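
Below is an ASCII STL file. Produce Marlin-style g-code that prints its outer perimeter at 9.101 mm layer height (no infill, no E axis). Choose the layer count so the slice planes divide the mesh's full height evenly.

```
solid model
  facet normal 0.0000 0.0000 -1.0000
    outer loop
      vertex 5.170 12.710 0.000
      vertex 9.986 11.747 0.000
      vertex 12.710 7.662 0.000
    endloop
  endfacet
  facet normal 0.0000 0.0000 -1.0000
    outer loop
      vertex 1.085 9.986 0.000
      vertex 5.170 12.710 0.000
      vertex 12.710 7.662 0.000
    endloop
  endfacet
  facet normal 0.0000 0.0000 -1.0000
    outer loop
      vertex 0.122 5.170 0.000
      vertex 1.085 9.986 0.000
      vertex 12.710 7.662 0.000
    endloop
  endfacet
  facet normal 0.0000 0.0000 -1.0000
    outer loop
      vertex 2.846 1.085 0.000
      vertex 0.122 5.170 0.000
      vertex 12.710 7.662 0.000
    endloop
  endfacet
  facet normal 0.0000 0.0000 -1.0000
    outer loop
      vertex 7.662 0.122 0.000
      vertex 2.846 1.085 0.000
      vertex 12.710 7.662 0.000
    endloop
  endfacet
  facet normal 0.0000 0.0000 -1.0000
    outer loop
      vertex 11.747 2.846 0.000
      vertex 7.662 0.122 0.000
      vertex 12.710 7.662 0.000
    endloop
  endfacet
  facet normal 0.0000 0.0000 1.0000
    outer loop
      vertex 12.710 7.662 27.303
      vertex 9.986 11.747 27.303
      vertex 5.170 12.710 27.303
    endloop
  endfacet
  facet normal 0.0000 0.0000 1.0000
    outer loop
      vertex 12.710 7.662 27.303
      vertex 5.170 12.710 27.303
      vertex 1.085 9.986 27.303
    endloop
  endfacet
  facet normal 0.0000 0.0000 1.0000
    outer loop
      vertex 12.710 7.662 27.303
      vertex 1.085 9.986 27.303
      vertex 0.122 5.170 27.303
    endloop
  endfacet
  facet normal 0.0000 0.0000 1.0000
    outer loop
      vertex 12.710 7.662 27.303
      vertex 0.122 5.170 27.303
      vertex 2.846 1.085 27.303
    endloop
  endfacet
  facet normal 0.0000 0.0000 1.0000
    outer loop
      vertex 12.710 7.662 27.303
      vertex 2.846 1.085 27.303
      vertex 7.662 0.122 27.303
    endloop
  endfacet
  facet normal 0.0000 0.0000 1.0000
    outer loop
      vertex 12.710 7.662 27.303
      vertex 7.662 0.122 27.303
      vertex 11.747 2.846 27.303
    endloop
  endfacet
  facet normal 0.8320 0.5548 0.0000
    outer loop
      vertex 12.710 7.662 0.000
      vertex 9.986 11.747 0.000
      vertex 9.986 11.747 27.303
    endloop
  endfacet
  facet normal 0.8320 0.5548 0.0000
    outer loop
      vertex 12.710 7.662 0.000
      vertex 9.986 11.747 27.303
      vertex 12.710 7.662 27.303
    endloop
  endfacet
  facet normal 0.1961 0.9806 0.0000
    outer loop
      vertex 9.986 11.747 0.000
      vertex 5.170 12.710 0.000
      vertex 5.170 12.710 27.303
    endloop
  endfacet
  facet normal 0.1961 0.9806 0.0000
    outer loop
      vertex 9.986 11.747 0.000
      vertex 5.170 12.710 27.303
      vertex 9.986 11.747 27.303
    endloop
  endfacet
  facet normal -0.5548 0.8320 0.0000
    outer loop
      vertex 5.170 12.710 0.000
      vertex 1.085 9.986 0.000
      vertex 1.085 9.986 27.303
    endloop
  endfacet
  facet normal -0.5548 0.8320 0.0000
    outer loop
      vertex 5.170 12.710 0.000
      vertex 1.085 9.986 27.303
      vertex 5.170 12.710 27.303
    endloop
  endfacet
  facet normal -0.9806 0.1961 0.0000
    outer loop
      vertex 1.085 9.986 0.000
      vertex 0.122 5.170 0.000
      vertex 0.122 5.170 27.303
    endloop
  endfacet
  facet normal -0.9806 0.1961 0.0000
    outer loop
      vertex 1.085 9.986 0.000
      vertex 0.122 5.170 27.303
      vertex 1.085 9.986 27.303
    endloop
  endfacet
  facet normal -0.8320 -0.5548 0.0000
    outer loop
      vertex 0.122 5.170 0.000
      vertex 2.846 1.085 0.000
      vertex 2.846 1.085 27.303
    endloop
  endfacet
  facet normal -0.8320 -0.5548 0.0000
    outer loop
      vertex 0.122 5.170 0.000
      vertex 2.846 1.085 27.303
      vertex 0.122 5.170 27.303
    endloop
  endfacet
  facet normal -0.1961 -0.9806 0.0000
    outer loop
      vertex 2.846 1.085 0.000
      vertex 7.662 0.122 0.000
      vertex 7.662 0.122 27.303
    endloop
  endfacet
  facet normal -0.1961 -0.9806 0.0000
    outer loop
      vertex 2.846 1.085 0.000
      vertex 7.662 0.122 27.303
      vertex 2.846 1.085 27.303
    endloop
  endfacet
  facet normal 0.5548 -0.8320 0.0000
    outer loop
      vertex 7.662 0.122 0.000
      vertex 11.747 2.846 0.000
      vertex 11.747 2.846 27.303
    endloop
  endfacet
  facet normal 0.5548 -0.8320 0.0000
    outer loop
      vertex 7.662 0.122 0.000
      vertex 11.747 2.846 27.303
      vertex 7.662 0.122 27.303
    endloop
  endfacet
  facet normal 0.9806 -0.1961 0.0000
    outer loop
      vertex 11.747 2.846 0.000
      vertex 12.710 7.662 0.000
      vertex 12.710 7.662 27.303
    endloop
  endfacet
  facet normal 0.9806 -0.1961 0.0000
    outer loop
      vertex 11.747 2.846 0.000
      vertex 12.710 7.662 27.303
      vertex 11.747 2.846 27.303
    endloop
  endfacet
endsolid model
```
; perimeter-only toolpath
G21 ; units = mm
G90 ; absolute positioning
G28 ; home
; layer 1
G0 Z9.101
G0 X12.710 Y7.662
G1 X9.986 Y11.747
G1 X5.170 Y12.710
G1 X1.085 Y9.986
G1 X0.122 Y5.170
G1 X2.846 Y1.085
G1 X7.662 Y0.122
G1 X11.747 Y2.846
G1 X12.710 Y7.662
; layer 2
G0 Z18.202
G0 X12.710 Y7.662
G1 X9.986 Y11.747
G1 X5.170 Y12.710
G1 X1.085 Y9.986
G1 X0.122 Y5.170
G1 X2.846 Y1.085
G1 X7.662 Y0.122
G1 X11.747 Y2.846
G1 X12.710 Y7.662
; layer 3
G0 Z27.303
G0 X12.710 Y7.662
G1 X9.986 Y11.747
G1 X5.170 Y12.710
G1 X1.085 Y9.986
G1 X0.122 Y5.170
G1 X2.846 Y1.085
G1 X7.662 Y0.122
G1 X11.747 Y2.846
G1 X12.710 Y7.662
M2 ; end

The solid is a regular 8-sided prism (a cylinder approximated with 8 flat sides), circumscribed radius ≈ 6.42 mm, height ≈ 27.3 mm. Slicing at Δz = 9.101 mm — 3 equal slices spanning the solid's height, so layer i sits at z = i·h/3 — gives 3 non-empty perimeters. Each is a 8-segment closed polygon; G0 lifts to the layer z and rapids to the start vertex, then G1 traces the edges.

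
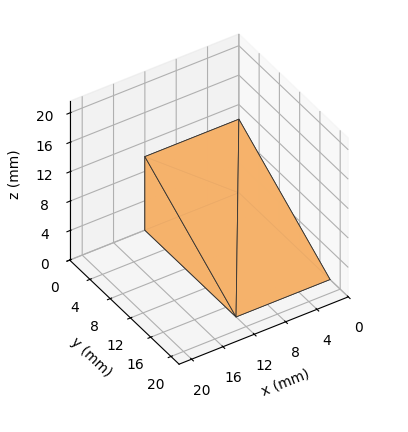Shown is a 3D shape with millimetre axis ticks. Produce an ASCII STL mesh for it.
Reading the render: the shape is a wedge (ramp): 12 × 18 mm base, rising to 10 mm along the y=0 edge and sloping linearly to z=0 at y=18 (dimensions read to the nearest mm from the axis ticks). For the STL, each face is triangulated and given an outward normal.

solid part
  facet normal 0.0000 0.0000 -1.0000
    outer loop
      vertex 12.0 18.0 0.0
      vertex 12.0 0.0 0.0
      vertex 0.0 0.0 0.0
    endloop
  endfacet
  facet normal 0.0000 0.0000 -1.0000
    outer loop
      vertex 0.0 18.0 0.0
      vertex 12.0 18.0 0.0
      vertex 0.0 0.0 0.0
    endloop
  endfacet
  facet normal 0.0000 -1.0000 0.0000
    outer loop
      vertex 0.0 0.0 0.0
      vertex 12.0 0.0 0.0
      vertex 12.0 0.0 10.0
    endloop
  endfacet
  facet normal 0.0000 -1.0000 0.0000
    outer loop
      vertex 0.0 0.0 0.0
      vertex 12.0 0.0 10.0
      vertex 0.0 0.0 10.0
    endloop
  endfacet
  facet normal 0.0000 0.4856 0.8742
    outer loop
      vertex 0.0 0.0 10.0
      vertex 12.0 0.0 10.0
      vertex 12.0 18.0 0.0
    endloop
  endfacet
  facet normal 0.0000 0.4856 0.8742
    outer loop
      vertex 0.0 0.0 10.0
      vertex 12.0 18.0 0.0
      vertex 0.0 18.0 0.0
    endloop
  endfacet
  facet normal -1.0000 0.0000 0.0000
    outer loop
      vertex 0.0 0.0 10.0
      vertex 0.0 18.0 0.0
      vertex 0.0 0.0 0.0
    endloop
  endfacet
  facet normal 1.0000 0.0000 0.0000
    outer loop
      vertex 12.0 0.0 0.0
      vertex 12.0 18.0 0.0
      vertex 12.0 0.0 10.0
    endloop
  endfacet
endsolid part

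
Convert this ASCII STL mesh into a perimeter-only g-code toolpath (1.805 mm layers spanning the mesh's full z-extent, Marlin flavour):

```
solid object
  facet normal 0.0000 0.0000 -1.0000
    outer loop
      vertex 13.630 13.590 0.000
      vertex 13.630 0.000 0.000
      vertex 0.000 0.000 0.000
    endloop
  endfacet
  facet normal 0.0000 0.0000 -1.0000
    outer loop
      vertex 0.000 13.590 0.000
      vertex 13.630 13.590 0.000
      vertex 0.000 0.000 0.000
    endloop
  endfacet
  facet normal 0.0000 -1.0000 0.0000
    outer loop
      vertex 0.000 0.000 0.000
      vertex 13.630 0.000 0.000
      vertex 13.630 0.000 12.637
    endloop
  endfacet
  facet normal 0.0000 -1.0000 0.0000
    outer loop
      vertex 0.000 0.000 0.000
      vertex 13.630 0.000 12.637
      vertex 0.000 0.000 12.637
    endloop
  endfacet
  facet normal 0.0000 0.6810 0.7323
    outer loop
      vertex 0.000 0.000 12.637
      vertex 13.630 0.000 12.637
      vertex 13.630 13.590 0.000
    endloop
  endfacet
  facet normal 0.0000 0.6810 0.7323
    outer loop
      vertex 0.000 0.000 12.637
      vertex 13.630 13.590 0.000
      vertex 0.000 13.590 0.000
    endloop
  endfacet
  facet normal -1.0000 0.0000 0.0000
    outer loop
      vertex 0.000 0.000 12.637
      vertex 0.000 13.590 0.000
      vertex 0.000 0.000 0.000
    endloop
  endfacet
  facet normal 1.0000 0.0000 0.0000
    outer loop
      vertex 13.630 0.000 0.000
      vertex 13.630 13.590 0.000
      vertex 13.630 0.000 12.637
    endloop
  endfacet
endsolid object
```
; perimeter-only toolpath
G21 ; units = mm
G90 ; absolute positioning
G28 ; home
; layer 1
G0 Z1.805
G0 X0.000 Y0.000
G1 X13.630 Y0.000
G1 X13.630 Y11.649
G1 X0.000 Y11.649
G1 X0.000 Y0.000
; layer 2
G0 Z3.611
G0 X0.000 Y0.000
G1 X13.630 Y0.000
G1 X13.630 Y9.707
G1 X0.000 Y9.707
G1 X0.000 Y0.000
; layer 3
G0 Z5.416
G0 X0.000 Y0.000
G1 X13.630 Y0.000
G1 X13.630 Y7.766
G1 X0.000 Y7.766
G1 X0.000 Y0.000
; layer 4
G0 Z7.221
G0 X0.000 Y0.000
G1 X13.630 Y0.000
G1 X13.630 Y5.824
G1 X0.000 Y5.824
G1 X0.000 Y0.000
; layer 5
G0 Z9.026
G0 X0.000 Y0.000
G1 X13.630 Y0.000
G1 X13.630 Y3.883
G1 X0.000 Y3.883
G1 X0.000 Y0.000
; layer 6
G0 Z10.832
G0 X0.000 Y0.000
G1 X13.630 Y0.000
G1 X13.630 Y1.941
G1 X0.000 Y1.941
G1 X0.000 Y0.000
M2 ; end

The solid is a wedge (ramp): 13.6 × 13.6 mm base, rising to 12.6 mm along the y=0 edge and sloping linearly to z=0 at y=13.6. Slicing at Δz = 1.805 mm — 7 equal slices spanning the solid's height, so layer i sits at z = i·h/7 — gives 6 non-empty perimeters. Each is a 4-segment closed polygon; G0 lifts to the layer z and rapids to the start vertex, then G1 traces the edges. The cross-section shrinks linearly with z (the slice at the apex is degenerate and omitted).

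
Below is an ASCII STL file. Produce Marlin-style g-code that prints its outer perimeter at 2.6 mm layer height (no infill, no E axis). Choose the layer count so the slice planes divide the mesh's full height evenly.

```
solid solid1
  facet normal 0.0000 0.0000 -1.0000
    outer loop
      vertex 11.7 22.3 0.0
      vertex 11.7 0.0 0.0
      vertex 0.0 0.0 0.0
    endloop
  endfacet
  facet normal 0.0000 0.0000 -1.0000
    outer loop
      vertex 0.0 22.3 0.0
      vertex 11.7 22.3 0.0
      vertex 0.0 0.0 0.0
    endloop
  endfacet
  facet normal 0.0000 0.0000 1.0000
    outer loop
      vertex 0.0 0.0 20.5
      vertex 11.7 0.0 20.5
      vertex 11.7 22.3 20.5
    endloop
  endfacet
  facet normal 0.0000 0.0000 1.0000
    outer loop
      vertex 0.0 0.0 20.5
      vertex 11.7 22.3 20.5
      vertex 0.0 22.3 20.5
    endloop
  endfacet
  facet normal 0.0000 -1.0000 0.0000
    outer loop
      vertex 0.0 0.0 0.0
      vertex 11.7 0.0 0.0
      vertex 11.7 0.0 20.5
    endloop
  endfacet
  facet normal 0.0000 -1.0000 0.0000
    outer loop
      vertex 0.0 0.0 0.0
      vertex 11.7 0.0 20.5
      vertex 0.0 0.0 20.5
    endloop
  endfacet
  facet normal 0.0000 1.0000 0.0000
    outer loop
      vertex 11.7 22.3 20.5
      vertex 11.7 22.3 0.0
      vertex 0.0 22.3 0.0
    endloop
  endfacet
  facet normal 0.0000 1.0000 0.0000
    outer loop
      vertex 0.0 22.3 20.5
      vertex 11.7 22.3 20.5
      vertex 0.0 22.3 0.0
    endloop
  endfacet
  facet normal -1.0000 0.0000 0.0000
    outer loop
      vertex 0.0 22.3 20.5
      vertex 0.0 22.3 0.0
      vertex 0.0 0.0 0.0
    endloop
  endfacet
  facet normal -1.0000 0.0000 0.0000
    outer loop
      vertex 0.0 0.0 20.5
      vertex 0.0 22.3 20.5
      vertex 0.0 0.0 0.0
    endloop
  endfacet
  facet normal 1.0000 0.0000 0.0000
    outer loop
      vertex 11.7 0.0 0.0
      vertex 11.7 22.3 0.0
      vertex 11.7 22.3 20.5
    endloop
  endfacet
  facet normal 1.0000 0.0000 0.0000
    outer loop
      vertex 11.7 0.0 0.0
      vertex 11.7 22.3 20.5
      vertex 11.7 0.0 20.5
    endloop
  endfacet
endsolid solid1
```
; perimeter-only toolpath
G21 ; units = mm
G90 ; absolute positioning
G28 ; home
; layer 1
G0 Z2.6
G0 X0.0 Y0.0
G1 X11.7 Y0.0
G1 X11.7 Y22.3
G1 X0.0 Y22.3
G1 X0.0 Y0.0
; layer 2
G0 Z5.1
G0 X0.0 Y0.0
G1 X11.7 Y0.0
G1 X11.7 Y22.3
G1 X0.0 Y22.3
G1 X0.0 Y0.0
; layer 3
G0 Z7.7
G0 X0.0 Y0.0
G1 X11.7 Y0.0
G1 X11.7 Y22.3
G1 X0.0 Y22.3
G1 X0.0 Y0.0
; layer 4
G0 Z10.2
G0 X0.0 Y0.0
G1 X11.7 Y0.0
G1 X11.7 Y22.3
G1 X0.0 Y22.3
G1 X0.0 Y0.0
; layer 5
G0 Z12.8
G0 X0.0 Y0.0
G1 X11.7 Y0.0
G1 X11.7 Y22.3
G1 X0.0 Y22.3
G1 X0.0 Y0.0
; layer 6
G0 Z15.4
G0 X0.0 Y0.0
G1 X11.7 Y0.0
G1 X11.7 Y22.3
G1 X0.0 Y22.3
G1 X0.0 Y0.0
; layer 7
G0 Z17.9
G0 X0.0 Y0.0
G1 X11.7 Y0.0
G1 X11.7 Y22.3
G1 X0.0 Y22.3
G1 X0.0 Y0.0
; layer 8
G0 Z20.5
G0 X0.0 Y0.0
G1 X11.7 Y0.0
G1 X11.7 Y22.3
G1 X0.0 Y22.3
G1 X0.0 Y0.0
M2 ; end

The solid is a rectangular box, roughly 11.7 × 22.3 mm footprint and 20.5 mm tall. Slicing at Δz = 2.6 mm — 8 equal slices spanning the solid's height, so layer i sits at z = i·h/8 — gives 8 non-empty perimeters. Each is a 4-segment closed polygon; G0 lifts to the layer z and rapids to the start vertex, then G1 traces the edges.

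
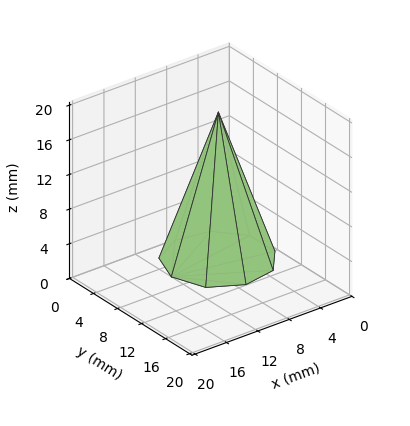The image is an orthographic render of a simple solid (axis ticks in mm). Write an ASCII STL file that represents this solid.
Reading the render: the shape is a regular 9-sided pyramid, base circumscribed radius ≈ 6 mm, apex at z ≈ 17 mm (dimensions read to the nearest mm from the axis ticks). For the STL, each face is triangulated and given an outward normal.

solid part
  facet normal 0.0000 0.0000 -1.0000
    outer loop
      vertex 7.0 11.9 0.0
      vertex 10.6 9.9 0.0
      vertex 12.0 6.0 0.0
    endloop
  endfacet
  facet normal 0.0000 0.0000 -1.0000
    outer loop
      vertex 3.0 11.2 0.0
      vertex 7.0 11.9 0.0
      vertex 12.0 6.0 0.0
    endloop
  endfacet
  facet normal 0.0000 0.0000 -1.0000
    outer loop
      vertex 0.4 8.1 0.0
      vertex 3.0 11.2 0.0
      vertex 12.0 6.0 0.0
    endloop
  endfacet
  facet normal 0.0000 0.0000 -1.0000
    outer loop
      vertex 0.4 3.9 0.0
      vertex 0.4 8.1 0.0
      vertex 12.0 6.0 0.0
    endloop
  endfacet
  facet normal 0.0000 0.0000 -1.0000
    outer loop
      vertex 3.0 0.8 0.0
      vertex 0.4 3.9 0.0
      vertex 12.0 6.0 0.0
    endloop
  endfacet
  facet normal 0.0000 0.0000 -1.0000
    outer loop
      vertex 7.0 0.1 0.0
      vertex 3.0 0.8 0.0
      vertex 12.0 6.0 0.0
    endloop
  endfacet
  facet normal 0.0000 0.0000 -1.0000
    outer loop
      vertex 10.6 2.1 0.0
      vertex 7.0 0.1 0.0
      vertex 12.0 6.0 0.0
    endloop
  endfacet
  facet normal 0.8932 0.3206 0.3152
    outer loop
      vertex 12.0 6.0 0.0
      vertex 10.6 9.9 0.0
      vertex 6.0 6.0 17.0
    endloop
  endfacet
  facet normal 0.4609 0.8296 0.3150
    outer loop
      vertex 10.6 9.9 0.0
      vertex 7.0 11.9 0.0
      vertex 6.0 6.0 17.0
    endloop
  endfacet
  facet normal -0.1636 0.9349 0.3149
    outer loop
      vertex 7.0 11.9 0.0
      vertex 3.0 11.2 0.0
      vertex 6.0 6.0 17.0
    endloop
  endfacet
  facet normal -0.7272 0.6099 0.3149
    outer loop
      vertex 3.0 11.2 0.0
      vertex 0.4 8.1 0.0
      vertex 6.0 6.0 17.0
    endloop
  endfacet
  facet normal -0.9498 0.0000 0.3129
    outer loop
      vertex 0.4 8.1 0.0
      vertex 0.4 3.9 0.0
      vertex 6.0 6.0 17.0
    endloop
  endfacet
  facet normal -0.7272 -0.6099 0.3149
    outer loop
      vertex 0.4 3.9 0.0
      vertex 3.0 0.8 0.0
      vertex 6.0 6.0 17.0
    endloop
  endfacet
  facet normal -0.1636 -0.9349 0.3149
    outer loop
      vertex 3.0 0.8 0.0
      vertex 7.0 0.1 0.0
      vertex 6.0 6.0 17.0
    endloop
  endfacet
  facet normal 0.4609 -0.8296 0.3150
    outer loop
      vertex 7.0 0.1 0.0
      vertex 10.6 2.1 0.0
      vertex 6.0 6.0 17.0
    endloop
  endfacet
  facet normal 0.8932 -0.3206 0.3152
    outer loop
      vertex 10.6 2.1 0.0
      vertex 12.0 6.0 0.0
      vertex 6.0 6.0 17.0
    endloop
  endfacet
endsolid part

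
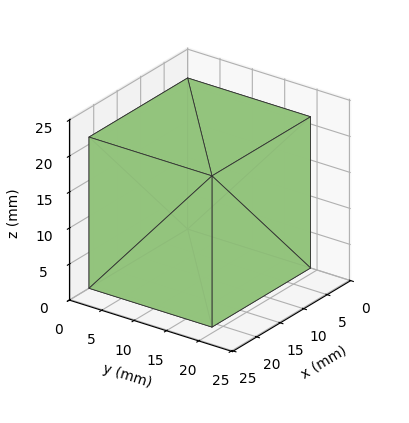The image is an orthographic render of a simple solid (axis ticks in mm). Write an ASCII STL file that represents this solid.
Reading the render: the shape is a rectangular box, roughly 21 × 19 mm footprint and 21 mm tall (dimensions read to the nearest mm from the axis ticks). For the STL, each face is triangulated and given an outward normal.

solid part
  facet normal 0.0000 0.0000 -1.0000
    outer loop
      vertex 21.00 19.00 0.00
      vertex 21.00 0.00 0.00
      vertex 0.00 0.00 0.00
    endloop
  endfacet
  facet normal 0.0000 0.0000 -1.0000
    outer loop
      vertex 0.00 19.00 0.00
      vertex 21.00 19.00 0.00
      vertex 0.00 0.00 0.00
    endloop
  endfacet
  facet normal 0.0000 0.0000 1.0000
    outer loop
      vertex 0.00 0.00 21.00
      vertex 21.00 0.00 21.00
      vertex 21.00 19.00 21.00
    endloop
  endfacet
  facet normal 0.0000 0.0000 1.0000
    outer loop
      vertex 0.00 0.00 21.00
      vertex 21.00 19.00 21.00
      vertex 0.00 19.00 21.00
    endloop
  endfacet
  facet normal 0.0000 -1.0000 0.0000
    outer loop
      vertex 0.00 0.00 0.00
      vertex 21.00 0.00 0.00
      vertex 21.00 0.00 21.00
    endloop
  endfacet
  facet normal 0.0000 -1.0000 0.0000
    outer loop
      vertex 0.00 0.00 0.00
      vertex 21.00 0.00 21.00
      vertex 0.00 0.00 21.00
    endloop
  endfacet
  facet normal 0.0000 1.0000 0.0000
    outer loop
      vertex 21.00 19.00 21.00
      vertex 21.00 19.00 0.00
      vertex 0.00 19.00 0.00
    endloop
  endfacet
  facet normal 0.0000 1.0000 0.0000
    outer loop
      vertex 0.00 19.00 21.00
      vertex 21.00 19.00 21.00
      vertex 0.00 19.00 0.00
    endloop
  endfacet
  facet normal -1.0000 0.0000 0.0000
    outer loop
      vertex 0.00 19.00 21.00
      vertex 0.00 19.00 0.00
      vertex 0.00 0.00 0.00
    endloop
  endfacet
  facet normal -1.0000 0.0000 0.0000
    outer loop
      vertex 0.00 0.00 21.00
      vertex 0.00 19.00 21.00
      vertex 0.00 0.00 0.00
    endloop
  endfacet
  facet normal 1.0000 0.0000 0.0000
    outer loop
      vertex 21.00 0.00 0.00
      vertex 21.00 19.00 0.00
      vertex 21.00 19.00 21.00
    endloop
  endfacet
  facet normal 1.0000 0.0000 0.0000
    outer loop
      vertex 21.00 0.00 0.00
      vertex 21.00 19.00 21.00
      vertex 21.00 0.00 21.00
    endloop
  endfacet
endsolid part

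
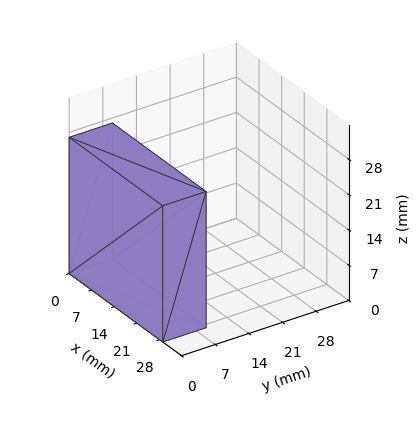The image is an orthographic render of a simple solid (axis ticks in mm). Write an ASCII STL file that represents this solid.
Reading the render: the shape is a rectangular box, roughly 29 × 9 mm footprint and 27 mm tall (dimensions read to the nearest mm from the axis ticks). For the STL, each face is triangulated and given an outward normal.

solid part
  facet normal 0.0000 0.0000 -1.0000
    outer loop
      vertex 29.00 9.00 0.00
      vertex 29.00 0.00 0.00
      vertex 0.00 0.00 0.00
    endloop
  endfacet
  facet normal 0.0000 0.0000 -1.0000
    outer loop
      vertex 0.00 9.00 0.00
      vertex 29.00 9.00 0.00
      vertex 0.00 0.00 0.00
    endloop
  endfacet
  facet normal 0.0000 0.0000 1.0000
    outer loop
      vertex 0.00 0.00 27.00
      vertex 29.00 0.00 27.00
      vertex 29.00 9.00 27.00
    endloop
  endfacet
  facet normal 0.0000 0.0000 1.0000
    outer loop
      vertex 0.00 0.00 27.00
      vertex 29.00 9.00 27.00
      vertex 0.00 9.00 27.00
    endloop
  endfacet
  facet normal 0.0000 -1.0000 0.0000
    outer loop
      vertex 0.00 0.00 0.00
      vertex 29.00 0.00 0.00
      vertex 29.00 0.00 27.00
    endloop
  endfacet
  facet normal 0.0000 -1.0000 0.0000
    outer loop
      vertex 0.00 0.00 0.00
      vertex 29.00 0.00 27.00
      vertex 0.00 0.00 27.00
    endloop
  endfacet
  facet normal 0.0000 1.0000 0.0000
    outer loop
      vertex 29.00 9.00 27.00
      vertex 29.00 9.00 0.00
      vertex 0.00 9.00 0.00
    endloop
  endfacet
  facet normal 0.0000 1.0000 0.0000
    outer loop
      vertex 0.00 9.00 27.00
      vertex 29.00 9.00 27.00
      vertex 0.00 9.00 0.00
    endloop
  endfacet
  facet normal -1.0000 0.0000 0.0000
    outer loop
      vertex 0.00 9.00 27.00
      vertex 0.00 9.00 0.00
      vertex 0.00 0.00 0.00
    endloop
  endfacet
  facet normal -1.0000 0.0000 0.0000
    outer loop
      vertex 0.00 0.00 27.00
      vertex 0.00 9.00 27.00
      vertex 0.00 0.00 0.00
    endloop
  endfacet
  facet normal 1.0000 0.0000 0.0000
    outer loop
      vertex 29.00 0.00 0.00
      vertex 29.00 9.00 0.00
      vertex 29.00 9.00 27.00
    endloop
  endfacet
  facet normal 1.0000 0.0000 0.0000
    outer loop
      vertex 29.00 0.00 0.00
      vertex 29.00 9.00 27.00
      vertex 29.00 0.00 27.00
    endloop
  endfacet
endsolid part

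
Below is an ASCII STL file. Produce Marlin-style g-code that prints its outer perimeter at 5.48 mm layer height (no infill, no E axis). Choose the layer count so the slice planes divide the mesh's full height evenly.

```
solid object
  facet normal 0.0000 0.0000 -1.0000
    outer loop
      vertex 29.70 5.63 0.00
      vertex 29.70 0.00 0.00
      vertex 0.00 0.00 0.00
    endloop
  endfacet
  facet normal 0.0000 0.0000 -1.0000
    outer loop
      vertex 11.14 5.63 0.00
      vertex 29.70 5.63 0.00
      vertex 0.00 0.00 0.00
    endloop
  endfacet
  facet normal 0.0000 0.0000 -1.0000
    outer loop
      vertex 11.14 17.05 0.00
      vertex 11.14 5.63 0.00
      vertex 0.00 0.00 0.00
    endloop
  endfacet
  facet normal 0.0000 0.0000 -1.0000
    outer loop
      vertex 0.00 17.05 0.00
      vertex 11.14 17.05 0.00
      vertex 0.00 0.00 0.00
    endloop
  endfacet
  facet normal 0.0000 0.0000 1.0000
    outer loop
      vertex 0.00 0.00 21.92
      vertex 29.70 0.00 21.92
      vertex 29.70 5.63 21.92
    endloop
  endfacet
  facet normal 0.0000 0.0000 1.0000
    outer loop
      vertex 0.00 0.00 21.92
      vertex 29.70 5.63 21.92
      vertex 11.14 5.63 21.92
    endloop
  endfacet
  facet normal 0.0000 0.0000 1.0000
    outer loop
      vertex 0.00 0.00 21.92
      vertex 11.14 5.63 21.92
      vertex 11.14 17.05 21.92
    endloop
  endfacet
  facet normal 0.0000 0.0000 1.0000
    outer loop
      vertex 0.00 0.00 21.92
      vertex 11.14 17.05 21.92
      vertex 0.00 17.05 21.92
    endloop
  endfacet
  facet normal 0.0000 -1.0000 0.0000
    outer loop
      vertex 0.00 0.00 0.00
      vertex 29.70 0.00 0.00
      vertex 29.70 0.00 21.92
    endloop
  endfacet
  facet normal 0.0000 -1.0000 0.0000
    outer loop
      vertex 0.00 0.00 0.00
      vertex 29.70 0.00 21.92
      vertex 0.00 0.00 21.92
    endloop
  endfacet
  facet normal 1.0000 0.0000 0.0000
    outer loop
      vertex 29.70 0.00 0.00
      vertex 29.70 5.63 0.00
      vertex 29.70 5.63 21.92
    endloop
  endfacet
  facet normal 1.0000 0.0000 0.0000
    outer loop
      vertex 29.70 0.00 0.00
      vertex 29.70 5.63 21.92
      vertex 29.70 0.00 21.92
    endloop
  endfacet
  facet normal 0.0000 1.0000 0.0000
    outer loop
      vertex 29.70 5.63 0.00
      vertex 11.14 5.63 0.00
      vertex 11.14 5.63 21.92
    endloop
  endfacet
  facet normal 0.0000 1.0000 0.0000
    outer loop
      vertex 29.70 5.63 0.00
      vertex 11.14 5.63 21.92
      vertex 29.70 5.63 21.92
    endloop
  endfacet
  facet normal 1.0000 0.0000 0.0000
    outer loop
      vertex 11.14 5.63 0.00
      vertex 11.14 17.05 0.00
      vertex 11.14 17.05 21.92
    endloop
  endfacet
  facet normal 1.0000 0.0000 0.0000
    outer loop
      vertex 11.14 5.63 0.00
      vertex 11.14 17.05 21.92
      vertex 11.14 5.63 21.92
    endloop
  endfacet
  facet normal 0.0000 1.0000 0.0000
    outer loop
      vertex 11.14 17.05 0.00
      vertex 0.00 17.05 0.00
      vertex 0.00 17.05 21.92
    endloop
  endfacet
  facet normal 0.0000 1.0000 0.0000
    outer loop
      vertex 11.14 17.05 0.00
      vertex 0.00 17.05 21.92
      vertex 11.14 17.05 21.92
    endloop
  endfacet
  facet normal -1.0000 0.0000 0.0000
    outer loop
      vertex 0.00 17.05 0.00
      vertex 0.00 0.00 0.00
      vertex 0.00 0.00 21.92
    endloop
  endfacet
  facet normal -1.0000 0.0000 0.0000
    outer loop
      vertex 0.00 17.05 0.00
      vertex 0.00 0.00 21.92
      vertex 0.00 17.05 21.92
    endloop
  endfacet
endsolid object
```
; perimeter-only toolpath
G21 ; units = mm
G90 ; absolute positioning
G28 ; home
; layer 1
G0 Z5.48
G0 X0.00 Y0.00
G1 X29.70 Y0.00
G1 X29.70 Y5.63
G1 X11.14 Y5.63
G1 X11.14 Y17.05
G1 X0.00 Y17.05
G1 X0.00 Y0.00
; layer 2
G0 Z10.96
G0 X0.00 Y0.00
G1 X29.70 Y0.00
G1 X29.70 Y5.63
G1 X11.14 Y5.63
G1 X11.14 Y17.05
G1 X0.00 Y17.05
G1 X0.00 Y0.00
; layer 3
G0 Z16.44
G0 X0.00 Y0.00
G1 X29.70 Y0.00
G1 X29.70 Y5.63
G1 X11.14 Y5.63
G1 X11.14 Y17.05
G1 X0.00 Y17.05
G1 X0.00 Y0.00
; layer 4
G0 Z21.92
G0 X0.00 Y0.00
G1 X29.70 Y0.00
G1 X29.70 Y5.63
G1 X11.14 Y5.63
G1 X11.14 Y17.05
G1 X0.00 Y17.05
G1 X0.00 Y0.00
M2 ; end

The solid is an L-shaped prism: outer 29.7 × 17.1 mm, arm thicknesses ≈ 5.63 mm (horizontal) and 11.1 mm (vertical), extruded 21.9 mm in z. Slicing at Δz = 5.48 mm — 4 equal slices spanning the solid's height, so layer i sits at z = i·h/4 — gives 4 non-empty perimeters. Each is a 6-segment closed polygon; G0 lifts to the layer z and rapids to the start vertex, then G1 traces the edges.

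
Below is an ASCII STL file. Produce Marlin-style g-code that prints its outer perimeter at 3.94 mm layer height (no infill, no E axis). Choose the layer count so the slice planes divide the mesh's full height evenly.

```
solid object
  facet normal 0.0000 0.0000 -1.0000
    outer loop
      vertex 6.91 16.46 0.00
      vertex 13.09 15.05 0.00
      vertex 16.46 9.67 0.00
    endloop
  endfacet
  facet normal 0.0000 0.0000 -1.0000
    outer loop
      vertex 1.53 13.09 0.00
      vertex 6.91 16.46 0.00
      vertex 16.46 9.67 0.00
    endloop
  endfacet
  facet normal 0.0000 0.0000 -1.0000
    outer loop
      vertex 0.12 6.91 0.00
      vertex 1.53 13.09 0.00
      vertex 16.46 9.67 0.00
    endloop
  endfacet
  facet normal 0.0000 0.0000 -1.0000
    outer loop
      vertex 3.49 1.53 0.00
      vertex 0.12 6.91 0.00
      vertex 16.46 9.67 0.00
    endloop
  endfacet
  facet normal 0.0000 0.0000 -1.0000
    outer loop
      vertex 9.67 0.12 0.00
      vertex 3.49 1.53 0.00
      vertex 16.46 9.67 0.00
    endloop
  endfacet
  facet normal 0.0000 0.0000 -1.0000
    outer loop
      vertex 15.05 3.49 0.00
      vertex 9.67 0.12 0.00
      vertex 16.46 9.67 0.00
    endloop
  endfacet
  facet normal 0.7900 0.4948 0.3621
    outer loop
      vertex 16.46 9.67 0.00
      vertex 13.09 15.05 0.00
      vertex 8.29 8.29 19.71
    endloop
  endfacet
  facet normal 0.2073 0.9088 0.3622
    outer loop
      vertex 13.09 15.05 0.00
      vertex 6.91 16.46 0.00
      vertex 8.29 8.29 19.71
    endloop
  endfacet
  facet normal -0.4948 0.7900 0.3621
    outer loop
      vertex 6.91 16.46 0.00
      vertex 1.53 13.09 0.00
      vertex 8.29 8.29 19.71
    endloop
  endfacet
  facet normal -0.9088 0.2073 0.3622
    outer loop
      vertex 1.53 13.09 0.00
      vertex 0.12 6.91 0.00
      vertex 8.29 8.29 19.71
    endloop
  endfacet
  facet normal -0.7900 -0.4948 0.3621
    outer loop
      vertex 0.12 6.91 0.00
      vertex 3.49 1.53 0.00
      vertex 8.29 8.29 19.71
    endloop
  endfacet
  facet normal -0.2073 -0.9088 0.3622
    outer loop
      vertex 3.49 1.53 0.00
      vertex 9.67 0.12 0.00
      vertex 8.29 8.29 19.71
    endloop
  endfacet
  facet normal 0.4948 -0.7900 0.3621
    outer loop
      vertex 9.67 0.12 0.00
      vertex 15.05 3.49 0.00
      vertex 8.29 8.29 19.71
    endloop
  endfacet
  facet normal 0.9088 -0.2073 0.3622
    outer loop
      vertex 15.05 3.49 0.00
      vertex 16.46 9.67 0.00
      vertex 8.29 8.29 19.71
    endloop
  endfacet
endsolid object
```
; perimeter-only toolpath
G21 ; units = mm
G90 ; absolute positioning
G28 ; home
; layer 1
G0 Z3.94
G0 X14.83 Y9.39
G1 X12.13 Y13.70
G1 X7.19 Y14.83
G1 X2.88 Y12.13
G1 X1.75 Y7.19
G1 X4.45 Y2.88
G1 X9.39 Y1.75
G1 X13.70 Y4.45
G1 X14.83 Y9.39
; layer 2
G0 Z7.88
G0 X13.19 Y9.12
G1 X11.17 Y12.35
G1 X7.46 Y13.19
G1 X4.23 Y11.17
G1 X3.39 Y7.46
G1 X5.41 Y4.23
G1 X9.12 Y3.39
G1 X12.35 Y5.41
G1 X13.19 Y9.12
; layer 3
G0 Z11.83
G0 X11.56 Y8.84
G1 X10.21 Y10.99
G1 X7.74 Y11.56
G1 X5.59 Y10.21
G1 X5.02 Y7.74
G1 X6.37 Y5.59
G1 X8.84 Y5.02
G1 X10.99 Y6.37
G1 X11.56 Y8.84
; layer 4
G0 Z15.77
G0 X9.92 Y8.57
G1 X9.25 Y9.64
G1 X8.01 Y9.92
G1 X6.94 Y9.25
G1 X6.66 Y8.01
G1 X7.33 Y6.94
G1 X8.57 Y6.66
G1 X9.64 Y7.33
G1 X9.92 Y8.57
M2 ; end

The solid is a regular 8-sided pyramid, base circumscribed radius ≈ 8.29 mm, apex at z ≈ 19.7 mm. Slicing at Δz = 3.94 mm — 5 equal slices spanning the solid's height, so layer i sits at z = i·h/5 — gives 4 non-empty perimeters. Each is a 8-segment closed polygon; G0 lifts to the layer z and rapids to the start vertex, then G1 traces the edges. The cross-section shrinks linearly with z (the slice at the apex is degenerate and omitted).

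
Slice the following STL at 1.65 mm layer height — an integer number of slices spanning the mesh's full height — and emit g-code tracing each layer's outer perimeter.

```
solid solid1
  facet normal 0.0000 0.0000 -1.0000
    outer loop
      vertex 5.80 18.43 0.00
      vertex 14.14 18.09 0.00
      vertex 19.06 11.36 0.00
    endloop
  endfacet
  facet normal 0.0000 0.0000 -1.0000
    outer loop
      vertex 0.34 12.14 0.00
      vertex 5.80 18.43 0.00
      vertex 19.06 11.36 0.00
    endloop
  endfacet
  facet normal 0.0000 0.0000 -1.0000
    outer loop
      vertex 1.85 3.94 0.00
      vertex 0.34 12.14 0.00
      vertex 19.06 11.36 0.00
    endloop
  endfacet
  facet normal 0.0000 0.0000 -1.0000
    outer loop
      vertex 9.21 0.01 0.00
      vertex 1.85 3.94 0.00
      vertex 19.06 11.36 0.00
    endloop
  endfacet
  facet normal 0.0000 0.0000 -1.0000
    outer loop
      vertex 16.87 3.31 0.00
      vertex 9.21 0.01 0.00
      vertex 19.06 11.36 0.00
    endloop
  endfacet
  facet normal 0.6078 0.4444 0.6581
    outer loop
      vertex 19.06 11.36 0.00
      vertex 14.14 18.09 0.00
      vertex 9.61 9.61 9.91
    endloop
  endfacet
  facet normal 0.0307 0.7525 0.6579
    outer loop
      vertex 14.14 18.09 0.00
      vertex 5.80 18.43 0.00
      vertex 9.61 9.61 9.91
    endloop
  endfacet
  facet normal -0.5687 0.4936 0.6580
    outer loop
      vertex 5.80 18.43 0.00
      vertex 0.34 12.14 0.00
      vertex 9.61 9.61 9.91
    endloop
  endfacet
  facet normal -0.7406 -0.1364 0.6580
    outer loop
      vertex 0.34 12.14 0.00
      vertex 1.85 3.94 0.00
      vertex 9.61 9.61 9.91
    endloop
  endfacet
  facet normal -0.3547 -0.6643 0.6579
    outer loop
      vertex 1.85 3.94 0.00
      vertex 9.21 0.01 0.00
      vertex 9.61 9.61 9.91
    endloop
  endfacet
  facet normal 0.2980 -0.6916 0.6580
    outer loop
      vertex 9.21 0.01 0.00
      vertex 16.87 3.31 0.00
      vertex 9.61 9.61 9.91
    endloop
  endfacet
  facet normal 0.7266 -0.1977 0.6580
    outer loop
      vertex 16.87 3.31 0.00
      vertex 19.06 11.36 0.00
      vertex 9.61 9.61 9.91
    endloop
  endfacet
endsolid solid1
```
; perimeter-only toolpath
G21 ; units = mm
G90 ; absolute positioning
G28 ; home
; layer 1
G0 Z1.65
G0 X17.48 Y11.07
G1 X13.39 Y16.68
G1 X6.43 Y16.96
G1 X1.88 Y11.72
G1 X3.14 Y4.88
G1 X9.28 Y1.61
G1 X15.66 Y4.36
G1 X17.48 Y11.07
; layer 2
G0 Z3.30
G0 X15.91 Y10.78
G1 X12.63 Y15.26
G1 X7.07 Y15.49
G1 X3.43 Y11.30
G1 X4.44 Y5.83
G1 X9.34 Y3.21
G1 X14.45 Y5.41
G1 X15.91 Y10.78
; layer 3
G0 Z4.96
G0 X14.33 Y10.48
G1 X11.88 Y13.85
G1 X7.71 Y14.02
G1 X4.97 Y10.88
G1 X5.73 Y6.77
G1 X9.41 Y4.81
G1 X13.24 Y6.46
G1 X14.33 Y10.48
; layer 4
G0 Z6.61
G0 X12.76 Y10.19
G1 X11.12 Y12.44
G1 X8.34 Y12.55
G1 X6.52 Y10.45
G1 X7.02 Y7.72
G1 X9.48 Y6.41
G1 X12.03 Y7.51
G1 X12.76 Y10.19
; layer 5
G0 Z8.26
G0 X11.19 Y9.90
G1 X10.37 Y11.02
G1 X8.97 Y11.08
G1 X8.06 Y10.03
G1 X8.32 Y8.66
G1 X9.54 Y8.01
G1 X10.82 Y8.56
G1 X11.19 Y9.90
M2 ; end

The solid is a regular 7-sided pyramid, base circumscribed radius ≈ 9.61 mm, apex at z ≈ 9.91 mm. Slicing at Δz = 1.65 mm — 6 equal slices spanning the solid's height, so layer i sits at z = i·h/6 — gives 5 non-empty perimeters. Each is a 7-segment closed polygon; G0 lifts to the layer z and rapids to the start vertex, then G1 traces the edges. The cross-section shrinks linearly with z (the slice at the apex is degenerate and omitted).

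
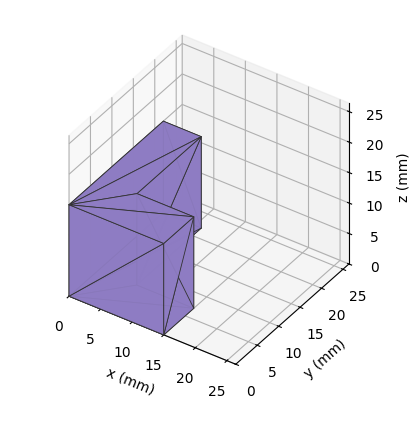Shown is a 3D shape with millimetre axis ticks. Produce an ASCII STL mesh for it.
Reading the render: the shape is an L-shaped prism: outer 15 × 22 mm, arm thicknesses ≈ 7 mm (horizontal) and 6 mm (vertical), extruded 15 mm in z (dimensions read to the nearest mm from the axis ticks). For the STL, each face is triangulated and given an outward normal.

solid part
  facet normal 0.0000 0.0000 -1.0000
    outer loop
      vertex 15.000 7.000 0.000
      vertex 15.000 0.000 0.000
      vertex 0.000 0.000 0.000
    endloop
  endfacet
  facet normal 0.0000 0.0000 -1.0000
    outer loop
      vertex 6.000 7.000 0.000
      vertex 15.000 7.000 0.000
      vertex 0.000 0.000 0.000
    endloop
  endfacet
  facet normal 0.0000 0.0000 -1.0000
    outer loop
      vertex 6.000 22.000 0.000
      vertex 6.000 7.000 0.000
      vertex 0.000 0.000 0.000
    endloop
  endfacet
  facet normal 0.0000 0.0000 -1.0000
    outer loop
      vertex 0.000 22.000 0.000
      vertex 6.000 22.000 0.000
      vertex 0.000 0.000 0.000
    endloop
  endfacet
  facet normal 0.0000 0.0000 1.0000
    outer loop
      vertex 0.000 0.000 15.000
      vertex 15.000 0.000 15.000
      vertex 15.000 7.000 15.000
    endloop
  endfacet
  facet normal 0.0000 0.0000 1.0000
    outer loop
      vertex 0.000 0.000 15.000
      vertex 15.000 7.000 15.000
      vertex 6.000 7.000 15.000
    endloop
  endfacet
  facet normal 0.0000 0.0000 1.0000
    outer loop
      vertex 0.000 0.000 15.000
      vertex 6.000 7.000 15.000
      vertex 6.000 22.000 15.000
    endloop
  endfacet
  facet normal 0.0000 0.0000 1.0000
    outer loop
      vertex 0.000 0.000 15.000
      vertex 6.000 22.000 15.000
      vertex 0.000 22.000 15.000
    endloop
  endfacet
  facet normal 0.0000 -1.0000 0.0000
    outer loop
      vertex 0.000 0.000 0.000
      vertex 15.000 0.000 0.000
      vertex 15.000 0.000 15.000
    endloop
  endfacet
  facet normal 0.0000 -1.0000 0.0000
    outer loop
      vertex 0.000 0.000 0.000
      vertex 15.000 0.000 15.000
      vertex 0.000 0.000 15.000
    endloop
  endfacet
  facet normal 1.0000 0.0000 0.0000
    outer loop
      vertex 15.000 0.000 0.000
      vertex 15.000 7.000 0.000
      vertex 15.000 7.000 15.000
    endloop
  endfacet
  facet normal 1.0000 0.0000 0.0000
    outer loop
      vertex 15.000 0.000 0.000
      vertex 15.000 7.000 15.000
      vertex 15.000 0.000 15.000
    endloop
  endfacet
  facet normal 0.0000 1.0000 0.0000
    outer loop
      vertex 15.000 7.000 0.000
      vertex 6.000 7.000 0.000
      vertex 6.000 7.000 15.000
    endloop
  endfacet
  facet normal 0.0000 1.0000 0.0000
    outer loop
      vertex 15.000 7.000 0.000
      vertex 6.000 7.000 15.000
      vertex 15.000 7.000 15.000
    endloop
  endfacet
  facet normal 1.0000 0.0000 0.0000
    outer loop
      vertex 6.000 7.000 0.000
      vertex 6.000 22.000 0.000
      vertex 6.000 22.000 15.000
    endloop
  endfacet
  facet normal 1.0000 0.0000 0.0000
    outer loop
      vertex 6.000 7.000 0.000
      vertex 6.000 22.000 15.000
      vertex 6.000 7.000 15.000
    endloop
  endfacet
  facet normal 0.0000 1.0000 0.0000
    outer loop
      vertex 6.000 22.000 0.000
      vertex 0.000 22.000 0.000
      vertex 0.000 22.000 15.000
    endloop
  endfacet
  facet normal 0.0000 1.0000 0.0000
    outer loop
      vertex 6.000 22.000 0.000
      vertex 0.000 22.000 15.000
      vertex 6.000 22.000 15.000
    endloop
  endfacet
  facet normal -1.0000 0.0000 0.0000
    outer loop
      vertex 0.000 22.000 0.000
      vertex 0.000 0.000 0.000
      vertex 0.000 0.000 15.000
    endloop
  endfacet
  facet normal -1.0000 0.0000 0.0000
    outer loop
      vertex 0.000 22.000 0.000
      vertex 0.000 0.000 15.000
      vertex 0.000 22.000 15.000
    endloop
  endfacet
endsolid part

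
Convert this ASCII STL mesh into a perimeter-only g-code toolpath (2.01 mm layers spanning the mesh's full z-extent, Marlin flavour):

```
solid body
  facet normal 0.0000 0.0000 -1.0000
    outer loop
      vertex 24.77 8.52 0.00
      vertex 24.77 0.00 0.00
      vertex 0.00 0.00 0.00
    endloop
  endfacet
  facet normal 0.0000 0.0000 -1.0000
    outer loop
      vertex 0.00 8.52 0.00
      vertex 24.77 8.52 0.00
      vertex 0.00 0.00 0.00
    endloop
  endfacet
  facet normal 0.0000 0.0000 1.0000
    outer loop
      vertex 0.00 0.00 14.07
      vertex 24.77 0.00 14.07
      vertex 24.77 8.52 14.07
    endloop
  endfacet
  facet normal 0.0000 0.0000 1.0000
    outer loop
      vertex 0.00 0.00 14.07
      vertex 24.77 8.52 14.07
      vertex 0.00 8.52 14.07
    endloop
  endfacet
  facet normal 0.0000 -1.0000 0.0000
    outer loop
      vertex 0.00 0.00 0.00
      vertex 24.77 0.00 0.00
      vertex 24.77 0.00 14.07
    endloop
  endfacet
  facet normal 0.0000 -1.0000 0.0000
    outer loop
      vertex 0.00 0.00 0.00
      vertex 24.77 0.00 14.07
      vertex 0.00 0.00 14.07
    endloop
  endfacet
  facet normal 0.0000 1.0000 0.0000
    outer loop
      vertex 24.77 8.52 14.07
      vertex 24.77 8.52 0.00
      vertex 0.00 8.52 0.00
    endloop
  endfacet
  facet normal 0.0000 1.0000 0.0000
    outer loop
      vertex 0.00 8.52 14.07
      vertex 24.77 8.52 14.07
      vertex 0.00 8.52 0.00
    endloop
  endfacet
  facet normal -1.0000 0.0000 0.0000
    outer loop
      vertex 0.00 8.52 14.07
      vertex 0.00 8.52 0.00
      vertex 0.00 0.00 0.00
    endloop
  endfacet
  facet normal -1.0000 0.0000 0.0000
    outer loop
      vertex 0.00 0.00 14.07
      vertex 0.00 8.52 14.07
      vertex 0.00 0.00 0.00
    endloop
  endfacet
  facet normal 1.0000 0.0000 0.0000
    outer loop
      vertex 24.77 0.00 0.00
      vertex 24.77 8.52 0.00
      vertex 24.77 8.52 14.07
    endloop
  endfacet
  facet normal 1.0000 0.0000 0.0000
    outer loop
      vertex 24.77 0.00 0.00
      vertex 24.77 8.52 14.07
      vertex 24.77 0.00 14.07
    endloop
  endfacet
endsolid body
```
; perimeter-only toolpath
G21 ; units = mm
G90 ; absolute positioning
G28 ; home
; layer 1
G0 Z2.01
G0 X0.00 Y0.00
G1 X24.77 Y0.00
G1 X24.77 Y8.52
G1 X0.00 Y8.52
G1 X0.00 Y0.00
; layer 2
G0 Z4.02
G0 X0.00 Y0.00
G1 X24.77 Y0.00
G1 X24.77 Y8.52
G1 X0.00 Y8.52
G1 X0.00 Y0.00
; layer 3
G0 Z6.03
G0 X0.00 Y0.00
G1 X24.77 Y0.00
G1 X24.77 Y8.52
G1 X0.00 Y8.52
G1 X0.00 Y0.00
; layer 4
G0 Z8.04
G0 X0.00 Y0.00
G1 X24.77 Y0.00
G1 X24.77 Y8.52
G1 X0.00 Y8.52
G1 X0.00 Y0.00
; layer 5
G0 Z10.05
G0 X0.00 Y0.00
G1 X24.77 Y0.00
G1 X24.77 Y8.52
G1 X0.00 Y8.52
G1 X0.00 Y0.00
; layer 6
G0 Z12.06
G0 X0.00 Y0.00
G1 X24.77 Y0.00
G1 X24.77 Y8.52
G1 X0.00 Y8.52
G1 X0.00 Y0.00
; layer 7
G0 Z14.07
G0 X0.00 Y0.00
G1 X24.77 Y0.00
G1 X24.77 Y8.52
G1 X0.00 Y8.52
G1 X0.00 Y0.00
M2 ; end

The solid is a rectangular box, roughly 24.8 × 8.52 mm footprint and 14.1 mm tall. Slicing at Δz = 2.01 mm — 7 equal slices spanning the solid's height, so layer i sits at z = i·h/7 — gives 7 non-empty perimeters. Each is a 4-segment closed polygon; G0 lifts to the layer z and rapids to the start vertex, then G1 traces the edges.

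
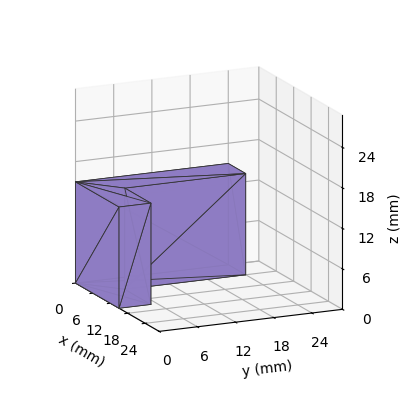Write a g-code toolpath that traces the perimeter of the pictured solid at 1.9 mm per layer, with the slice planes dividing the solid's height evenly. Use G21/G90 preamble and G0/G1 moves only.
Reading the render: the shape is an L-shaped prism: outer 15 × 24 mm, arm thicknesses ≈ 5 mm (horizontal) and 6 mm (vertical), extruded 15 mm in z (dimensions read to the nearest mm from the axis ticks). For the g-code, the solid's height is divided into equal slices at the stated Δz and each level perimeter traced with G1 moves after a G0 lift.

; perimeter-only toolpath
G21 ; units = mm
G90 ; absolute positioning
G28 ; home
; layer 1
G0 Z1.9
G0 X0.0 Y0.0
G1 X15.0 Y0.0
G1 X15.0 Y5.0
G1 X6.0 Y5.0
G1 X6.0 Y24.0
G1 X0.0 Y24.0
G1 X0.0 Y0.0
; layer 2
G0 Z3.8
G0 X0.0 Y0.0
G1 X15.0 Y0.0
G1 X15.0 Y5.0
G1 X6.0 Y5.0
G1 X6.0 Y24.0
G1 X0.0 Y24.0
G1 X0.0 Y0.0
; layer 3
G0 Z5.6
G0 X0.0 Y0.0
G1 X15.0 Y0.0
G1 X15.0 Y5.0
G1 X6.0 Y5.0
G1 X6.0 Y24.0
G1 X0.0 Y24.0
G1 X0.0 Y0.0
; layer 4
G0 Z7.5
G0 X0.0 Y0.0
G1 X15.0 Y0.0
G1 X15.0 Y5.0
G1 X6.0 Y5.0
G1 X6.0 Y24.0
G1 X0.0 Y24.0
G1 X0.0 Y0.0
; layer 5
G0 Z9.4
G0 X0.0 Y0.0
G1 X15.0 Y0.0
G1 X15.0 Y5.0
G1 X6.0 Y5.0
G1 X6.0 Y24.0
G1 X0.0 Y24.0
G1 X0.0 Y0.0
; layer 6
G0 Z11.2
G0 X0.0 Y0.0
G1 X15.0 Y0.0
G1 X15.0 Y5.0
G1 X6.0 Y5.0
G1 X6.0 Y24.0
G1 X0.0 Y24.0
G1 X0.0 Y0.0
; layer 7
G0 Z13.1
G0 X0.0 Y0.0
G1 X15.0 Y0.0
G1 X15.0 Y5.0
G1 X6.0 Y5.0
G1 X6.0 Y24.0
G1 X0.0 Y24.0
G1 X0.0 Y0.0
; layer 8
G0 Z15.0
G0 X0.0 Y0.0
G1 X15.0 Y0.0
G1 X15.0 Y5.0
G1 X6.0 Y5.0
G1 X6.0 Y24.0
G1 X0.0 Y24.0
G1 X0.0 Y0.0
M2 ; end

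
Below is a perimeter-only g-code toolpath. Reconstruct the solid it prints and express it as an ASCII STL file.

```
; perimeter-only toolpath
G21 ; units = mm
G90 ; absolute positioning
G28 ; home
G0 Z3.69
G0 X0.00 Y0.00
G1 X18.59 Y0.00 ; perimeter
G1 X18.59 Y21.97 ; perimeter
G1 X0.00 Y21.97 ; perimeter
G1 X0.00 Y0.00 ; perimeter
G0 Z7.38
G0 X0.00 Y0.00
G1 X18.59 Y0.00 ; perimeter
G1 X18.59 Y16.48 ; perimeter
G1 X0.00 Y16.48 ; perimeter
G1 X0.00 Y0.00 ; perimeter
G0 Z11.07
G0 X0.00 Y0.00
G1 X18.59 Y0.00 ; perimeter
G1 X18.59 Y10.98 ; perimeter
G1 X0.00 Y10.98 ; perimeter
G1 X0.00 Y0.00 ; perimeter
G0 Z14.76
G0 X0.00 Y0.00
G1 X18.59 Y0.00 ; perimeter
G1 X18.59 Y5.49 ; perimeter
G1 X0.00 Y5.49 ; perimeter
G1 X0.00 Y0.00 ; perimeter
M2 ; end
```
solid part
  facet normal 0.0000 0.0000 -1.0000
    outer loop
      vertex 18.59 27.46 0.00
      vertex 18.59 0.00 0.00
      vertex 0.00 0.00 0.00
    endloop
  endfacet
  facet normal 0.0000 0.0000 -1.0000
    outer loop
      vertex 0.00 27.46 0.00
      vertex 18.59 27.46 0.00
      vertex 0.00 0.00 0.00
    endloop
  endfacet
  facet normal 0.0000 -1.0000 0.0000
    outer loop
      vertex 0.00 0.00 0.00
      vertex 18.59 0.00 0.00
      vertex 18.59 0.00 18.45
    endloop
  endfacet
  facet normal 0.0000 -1.0000 0.0000
    outer loop
      vertex 0.00 0.00 0.00
      vertex 18.59 0.00 18.45
      vertex 0.00 0.00 18.45
    endloop
  endfacet
  facet normal 0.0000 0.5577 0.8300
    outer loop
      vertex 0.00 0.00 18.45
      vertex 18.59 0.00 18.45
      vertex 18.59 27.46 0.00
    endloop
  endfacet
  facet normal 0.0000 0.5577 0.8300
    outer loop
      vertex 0.00 0.00 18.45
      vertex 18.59 27.46 0.00
      vertex 0.00 27.46 0.00
    endloop
  endfacet
  facet normal -1.0000 0.0000 0.0000
    outer loop
      vertex 0.00 0.00 18.45
      vertex 0.00 27.46 0.00
      vertex 0.00 0.00 0.00
    endloop
  endfacet
  facet normal 1.0000 0.0000 0.0000
    outer loop
      vertex 18.59 0.00 0.00
      vertex 18.59 27.46 0.00
      vertex 18.59 0.00 18.45
    endloop
  endfacet
endsolid part

The G0 Z moves step by Δz≈3.69 mm. The G1 loops shrink linearly with z, so the solid tapers from its base footprint up to z≈18.4. Closing with a flat bottom cap and the tapered top and triangulating gives 8 facets — a wedge (ramp): 18.6 × 27.5 mm base, rising to 18.4 mm along the y=0 edge and sloping linearly to z=0 at y=27.5.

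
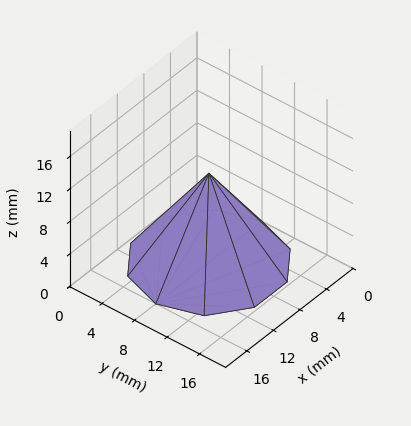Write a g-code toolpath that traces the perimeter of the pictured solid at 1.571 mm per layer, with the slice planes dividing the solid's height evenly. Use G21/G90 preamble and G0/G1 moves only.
Reading the render: the shape is a regular 10-sided pyramid, base circumscribed radius ≈ 8 mm, apex at z ≈ 11 mm (dimensions read to the nearest mm from the axis ticks). For the g-code, the solid's height is divided into equal slices at the stated Δz and each level perimeter traced with G1 moves after a G0 lift.

; perimeter-only toolpath
G21 ; units = mm
G90 ; absolute positioning
G28 ; home
; layer 1
G0 Z1.571
G0 X14.857 Y8.000
G1 X13.547 Y12.030
G1 X10.119 Y14.521
G1 X5.881 Y14.521
G1 X2.453 Y12.030
G1 X1.143 Y8.000
G1 X2.453 Y3.970
G1 X5.881 Y1.479
G1 X10.119 Y1.479
G1 X13.547 Y3.970
G1 X14.857 Y8.000
; layer 2
G0 Z3.143
G0 X13.714 Y8.000
G1 X12.623 Y11.359
G1 X9.766 Y13.434
G1 X6.234 Y13.434
G1 X3.377 Y11.359
G1 X2.286 Y8.000
G1 X3.377 Y4.641
G1 X6.234 Y2.566
G1 X9.766 Y2.566
G1 X12.623 Y4.641
G1 X13.714 Y8.000
; layer 3
G0 Z4.714
G0 X12.571 Y8.000
G1 X11.698 Y10.687
G1 X9.413 Y12.347
G1 X6.587 Y12.347
G1 X4.302 Y10.687
G1 X3.429 Y8.000
G1 X4.302 Y5.313
G1 X6.587 Y3.653
G1 X9.413 Y3.653
G1 X11.698 Y5.313
G1 X12.571 Y8.000
; layer 4
G0 Z6.286
G0 X11.429 Y8.000
G1 X10.774 Y10.015
G1 X9.059 Y11.261
G1 X6.941 Y11.261
G1 X5.226 Y10.015
G1 X4.571 Y8.000
G1 X5.226 Y5.985
G1 X6.941 Y4.739
G1 X9.059 Y4.739
G1 X10.774 Y5.985
G1 X11.429 Y8.000
; layer 5
G0 Z7.857
G0 X10.286 Y8.000
G1 X9.849 Y9.343
G1 X8.706 Y10.174
G1 X7.294 Y10.174
G1 X6.151 Y9.343
G1 X5.714 Y8.000
G1 X6.151 Y6.657
G1 X7.294 Y5.826
G1 X8.706 Y5.826
G1 X9.849 Y6.657
G1 X10.286 Y8.000
; layer 6
G0 Z9.429
G0 X9.143 Y8.000
G1 X8.925 Y8.672
G1 X8.353 Y9.087
G1 X7.647 Y9.087
G1 X7.075 Y8.672
G1 X6.857 Y8.000
G1 X7.075 Y7.328
G1 X7.647 Y6.913
G1 X8.353 Y6.913
G1 X8.925 Y7.328
G1 X9.143 Y8.000
M2 ; end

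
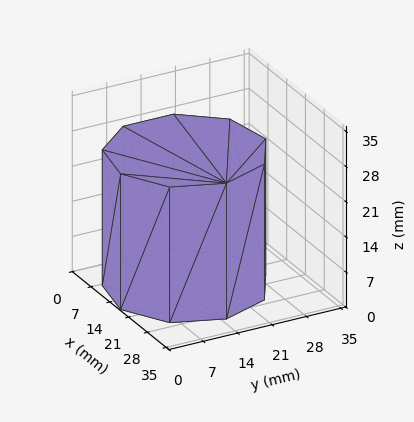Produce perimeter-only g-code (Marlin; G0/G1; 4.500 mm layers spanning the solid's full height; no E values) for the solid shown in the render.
Reading the render: the shape is a regular 9-sided prism (a cylinder approximated with 9 flat sides), circumscribed radius ≈ 15 mm, height ≈ 27 mm (dimensions read to the nearest mm from the axis ticks). For the g-code, the solid's height is divided into equal slices at the stated Δz and each level perimeter traced with G1 moves after a G0 lift.

; perimeter-only toolpath
G21 ; units = mm
G90 ; absolute positioning
G28 ; home
; layer 1
G0 Z4.500
G0 X30.000 Y15.000
G1 X26.491 Y24.642
G1 X17.605 Y29.772
G1 X7.500 Y27.990
G1 X0.905 Y20.130
G1 X0.905 Y9.870
G1 X7.500 Y2.010
G1 X17.605 Y0.228
G1 X26.491 Y5.358
G1 X30.000 Y15.000
; layer 2
G0 Z9.000
G0 X30.000 Y15.000
G1 X26.491 Y24.642
G1 X17.605 Y29.772
G1 X7.500 Y27.990
G1 X0.905 Y20.130
G1 X0.905 Y9.870
G1 X7.500 Y2.010
G1 X17.605 Y0.228
G1 X26.491 Y5.358
G1 X30.000 Y15.000
; layer 3
G0 Z13.500
G0 X30.000 Y15.000
G1 X26.491 Y24.642
G1 X17.605 Y29.772
G1 X7.500 Y27.990
G1 X0.905 Y20.130
G1 X0.905 Y9.870
G1 X7.500 Y2.010
G1 X17.605 Y0.228
G1 X26.491 Y5.358
G1 X30.000 Y15.000
; layer 4
G0 Z18.000
G0 X30.000 Y15.000
G1 X26.491 Y24.642
G1 X17.605 Y29.772
G1 X7.500 Y27.990
G1 X0.905 Y20.130
G1 X0.905 Y9.870
G1 X7.500 Y2.010
G1 X17.605 Y0.228
G1 X26.491 Y5.358
G1 X30.000 Y15.000
; layer 5
G0 Z22.500
G0 X30.000 Y15.000
G1 X26.491 Y24.642
G1 X17.605 Y29.772
G1 X7.500 Y27.990
G1 X0.905 Y20.130
G1 X0.905 Y9.870
G1 X7.500 Y2.010
G1 X17.605 Y0.228
G1 X26.491 Y5.358
G1 X30.000 Y15.000
; layer 6
G0 Z27.000
G0 X30.000 Y15.000
G1 X26.491 Y24.642
G1 X17.605 Y29.772
G1 X7.500 Y27.990
G1 X0.905 Y20.130
G1 X0.905 Y9.870
G1 X7.500 Y2.010
G1 X17.605 Y0.228
G1 X26.491 Y5.358
G1 X30.000 Y15.000
M2 ; end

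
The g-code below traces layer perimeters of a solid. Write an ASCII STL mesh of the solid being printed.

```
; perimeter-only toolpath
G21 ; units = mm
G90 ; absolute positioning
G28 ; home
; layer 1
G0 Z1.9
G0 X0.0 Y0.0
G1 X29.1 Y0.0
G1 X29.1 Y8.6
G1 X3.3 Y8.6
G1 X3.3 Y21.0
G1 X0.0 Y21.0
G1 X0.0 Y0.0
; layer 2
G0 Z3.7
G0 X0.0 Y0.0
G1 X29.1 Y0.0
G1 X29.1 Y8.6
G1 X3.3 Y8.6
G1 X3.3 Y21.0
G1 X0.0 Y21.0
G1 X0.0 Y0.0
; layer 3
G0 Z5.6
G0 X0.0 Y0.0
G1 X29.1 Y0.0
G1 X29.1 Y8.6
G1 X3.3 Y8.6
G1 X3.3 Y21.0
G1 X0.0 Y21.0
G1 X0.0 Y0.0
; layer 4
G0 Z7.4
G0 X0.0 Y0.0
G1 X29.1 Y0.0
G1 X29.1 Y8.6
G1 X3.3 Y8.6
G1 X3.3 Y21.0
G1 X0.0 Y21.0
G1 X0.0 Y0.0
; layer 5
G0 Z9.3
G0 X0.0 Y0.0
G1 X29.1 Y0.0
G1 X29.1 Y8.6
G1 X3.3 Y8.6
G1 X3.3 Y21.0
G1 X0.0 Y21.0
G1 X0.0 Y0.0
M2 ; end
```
solid part
  facet normal 0.0000 0.0000 -1.0000
    outer loop
      vertex 29.1 8.6 0.0
      vertex 29.1 0.0 0.0
      vertex 0.0 0.0 0.0
    endloop
  endfacet
  facet normal 0.0000 0.0000 -1.0000
    outer loop
      vertex 3.3 8.6 0.0
      vertex 29.1 8.6 0.0
      vertex 0.0 0.0 0.0
    endloop
  endfacet
  facet normal 0.0000 0.0000 -1.0000
    outer loop
      vertex 3.3 21.0 0.0
      vertex 3.3 8.6 0.0
      vertex 0.0 0.0 0.0
    endloop
  endfacet
  facet normal 0.0000 0.0000 -1.0000
    outer loop
      vertex 0.0 21.0 0.0
      vertex 3.3 21.0 0.0
      vertex 0.0 0.0 0.0
    endloop
  endfacet
  facet normal 0.0000 0.0000 1.0000
    outer loop
      vertex 0.0 0.0 9.3
      vertex 29.1 0.0 9.3
      vertex 29.1 8.6 9.3
    endloop
  endfacet
  facet normal 0.0000 0.0000 1.0000
    outer loop
      vertex 0.0 0.0 9.3
      vertex 29.1 8.6 9.3
      vertex 3.3 8.6 9.3
    endloop
  endfacet
  facet normal 0.0000 0.0000 1.0000
    outer loop
      vertex 0.0 0.0 9.3
      vertex 3.3 8.6 9.3
      vertex 3.3 21.0 9.3
    endloop
  endfacet
  facet normal 0.0000 0.0000 1.0000
    outer loop
      vertex 0.0 0.0 9.3
      vertex 3.3 21.0 9.3
      vertex 0.0 21.0 9.3
    endloop
  endfacet
  facet normal 0.0000 -1.0000 0.0000
    outer loop
      vertex 0.0 0.0 0.0
      vertex 29.1 0.0 0.0
      vertex 29.1 0.0 9.3
    endloop
  endfacet
  facet normal 0.0000 -1.0000 0.0000
    outer loop
      vertex 0.0 0.0 0.0
      vertex 29.1 0.0 9.3
      vertex 0.0 0.0 9.3
    endloop
  endfacet
  facet normal 1.0000 0.0000 0.0000
    outer loop
      vertex 29.1 0.0 0.0
      vertex 29.1 8.6 0.0
      vertex 29.1 8.6 9.3
    endloop
  endfacet
  facet normal 1.0000 0.0000 0.0000
    outer loop
      vertex 29.1 0.0 0.0
      vertex 29.1 8.6 9.3
      vertex 29.1 0.0 9.3
    endloop
  endfacet
  facet normal 0.0000 1.0000 0.0000
    outer loop
      vertex 29.1 8.6 0.0
      vertex 3.3 8.6 0.0
      vertex 3.3 8.6 9.3
    endloop
  endfacet
  facet normal 0.0000 1.0000 0.0000
    outer loop
      vertex 29.1 8.6 0.0
      vertex 3.3 8.6 9.3
      vertex 29.1 8.6 9.3
    endloop
  endfacet
  facet normal 1.0000 0.0000 0.0000
    outer loop
      vertex 3.3 8.6 0.0
      vertex 3.3 21.0 0.0
      vertex 3.3 21.0 9.3
    endloop
  endfacet
  facet normal 1.0000 0.0000 0.0000
    outer loop
      vertex 3.3 8.6 0.0
      vertex 3.3 21.0 9.3
      vertex 3.3 8.6 9.3
    endloop
  endfacet
  facet normal 0.0000 1.0000 0.0000
    outer loop
      vertex 3.3 21.0 0.0
      vertex 0.0 21.0 0.0
      vertex 0.0 21.0 9.3
    endloop
  endfacet
  facet normal 0.0000 1.0000 0.0000
    outer loop
      vertex 3.3 21.0 0.0
      vertex 0.0 21.0 9.3
      vertex 3.3 21.0 9.3
    endloop
  endfacet
  facet normal -1.0000 0.0000 0.0000
    outer loop
      vertex 0.0 21.0 0.0
      vertex 0.0 0.0 0.0
      vertex 0.0 0.0 9.3
    endloop
  endfacet
  facet normal -1.0000 0.0000 0.0000
    outer loop
      vertex 0.0 21.0 0.0
      vertex 0.0 0.0 9.3
      vertex 0.0 21.0 9.3
    endloop
  endfacet
endsolid part

The G0 Z moves step by Δz≈1.9 mm. Every layer's G1 loop is the same polygon, so the solid is a straight extrusion of it from z=0 to z≈9.3. Closing with flat bottom and top caps and triangulating gives 20 facets — an L-shaped prism: outer 29.1 × 21 mm, arm thicknesses ≈ 8.6 mm (horizontal) and 3.3 mm (vertical), extruded 9.3 mm in z.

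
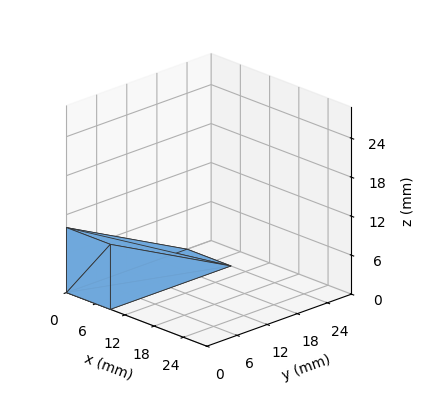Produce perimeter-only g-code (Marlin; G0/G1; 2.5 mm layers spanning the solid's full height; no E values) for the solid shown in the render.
Reading the render: the shape is a wedge (ramp): 9 × 24 mm base, rising to 10 mm along the y=0 edge and sloping linearly to z=0 at y=24 (dimensions read to the nearest mm from the axis ticks). For the g-code, the solid's height is divided into equal slices at the stated Δz and each level perimeter traced with G1 moves after a G0 lift.

; perimeter-only toolpath
G21 ; units = mm
G90 ; absolute positioning
G28 ; home
; layer 1
G0 Z2.5
G0 X0.0 Y0.0
G1 X9.0 Y0.0
G1 X9.0 Y18.0
G1 X0.0 Y18.0
G1 X0.0 Y0.0
; layer 2
G0 Z5.0
G0 X0.0 Y0.0
G1 X9.0 Y0.0
G1 X9.0 Y12.0
G1 X0.0 Y12.0
G1 X0.0 Y0.0
; layer 3
G0 Z7.5
G0 X0.0 Y0.0
G1 X9.0 Y0.0
G1 X9.0 Y6.0
G1 X0.0 Y6.0
G1 X0.0 Y0.0
M2 ; end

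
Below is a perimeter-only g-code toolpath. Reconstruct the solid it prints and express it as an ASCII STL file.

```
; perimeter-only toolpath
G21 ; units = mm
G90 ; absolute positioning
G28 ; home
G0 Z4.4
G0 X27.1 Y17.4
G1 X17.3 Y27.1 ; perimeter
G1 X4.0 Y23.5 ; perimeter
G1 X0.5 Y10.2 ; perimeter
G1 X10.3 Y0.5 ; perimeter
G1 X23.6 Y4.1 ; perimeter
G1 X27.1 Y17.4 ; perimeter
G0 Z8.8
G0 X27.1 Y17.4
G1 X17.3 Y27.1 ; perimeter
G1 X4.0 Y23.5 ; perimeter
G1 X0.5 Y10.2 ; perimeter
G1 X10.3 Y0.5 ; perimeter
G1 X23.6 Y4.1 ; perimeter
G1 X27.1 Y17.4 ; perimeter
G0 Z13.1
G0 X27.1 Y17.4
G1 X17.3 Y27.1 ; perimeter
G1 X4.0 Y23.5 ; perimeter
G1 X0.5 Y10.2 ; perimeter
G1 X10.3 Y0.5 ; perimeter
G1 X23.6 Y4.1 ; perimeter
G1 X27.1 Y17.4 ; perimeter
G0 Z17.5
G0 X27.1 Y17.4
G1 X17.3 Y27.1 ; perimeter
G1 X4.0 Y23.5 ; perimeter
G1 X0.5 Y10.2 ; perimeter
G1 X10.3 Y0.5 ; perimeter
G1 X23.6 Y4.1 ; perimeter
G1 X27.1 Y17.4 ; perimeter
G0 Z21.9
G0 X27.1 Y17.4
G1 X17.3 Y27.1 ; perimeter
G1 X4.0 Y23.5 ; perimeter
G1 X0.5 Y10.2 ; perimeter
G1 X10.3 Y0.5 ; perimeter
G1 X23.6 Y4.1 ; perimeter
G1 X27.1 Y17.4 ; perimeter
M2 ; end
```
solid part
  facet normal 0.0000 0.0000 -1.0000
    outer loop
      vertex 4.0 23.5 0.0
      vertex 17.3 27.1 0.0
      vertex 27.1 17.4 0.0
    endloop
  endfacet
  facet normal 0.0000 0.0000 -1.0000
    outer loop
      vertex 0.5 10.2 0.0
      vertex 4.0 23.5 0.0
      vertex 27.1 17.4 0.0
    endloop
  endfacet
  facet normal 0.0000 0.0000 -1.0000
    outer loop
      vertex 10.3 0.5 0.0
      vertex 0.5 10.2 0.0
      vertex 27.1 17.4 0.0
    endloop
  endfacet
  facet normal 0.0000 0.0000 -1.0000
    outer loop
      vertex 23.6 4.1 0.0
      vertex 10.3 0.5 0.0
      vertex 27.1 17.4 0.0
    endloop
  endfacet
  facet normal 0.0000 0.0000 1.0000
    outer loop
      vertex 27.1 17.4 21.9
      vertex 17.3 27.1 21.9
      vertex 4.0 23.5 21.9
    endloop
  endfacet
  facet normal 0.0000 0.0000 1.0000
    outer loop
      vertex 27.1 17.4 21.9
      vertex 4.0 23.5 21.9
      vertex 0.5 10.2 21.9
    endloop
  endfacet
  facet normal 0.0000 0.0000 1.0000
    outer loop
      vertex 27.1 17.4 21.9
      vertex 0.5 10.2 21.9
      vertex 10.3 0.5 21.9
    endloop
  endfacet
  facet normal 0.0000 0.0000 1.0000
    outer loop
      vertex 27.1 17.4 21.9
      vertex 10.3 0.5 21.9
      vertex 23.6 4.1 21.9
    endloop
  endfacet
  facet normal 0.7035 0.7107 0.0000
    outer loop
      vertex 27.1 17.4 0.0
      vertex 17.3 27.1 0.0
      vertex 17.3 27.1 21.9
    endloop
  endfacet
  facet normal 0.7035 0.7107 0.0000
    outer loop
      vertex 27.1 17.4 0.0
      vertex 17.3 27.1 21.9
      vertex 27.1 17.4 21.9
    endloop
  endfacet
  facet normal -0.2613 0.9653 0.0000
    outer loop
      vertex 17.3 27.1 0.0
      vertex 4.0 23.5 0.0
      vertex 4.0 23.5 21.9
    endloop
  endfacet
  facet normal -0.2613 0.9653 0.0000
    outer loop
      vertex 17.3 27.1 0.0
      vertex 4.0 23.5 21.9
      vertex 17.3 27.1 21.9
    endloop
  endfacet
  facet normal -0.9671 0.2545 0.0000
    outer loop
      vertex 4.0 23.5 0.0
      vertex 0.5 10.2 0.0
      vertex 0.5 10.2 21.9
    endloop
  endfacet
  facet normal -0.9671 0.2545 0.0000
    outer loop
      vertex 4.0 23.5 0.0
      vertex 0.5 10.2 21.9
      vertex 4.0 23.5 21.9
    endloop
  endfacet
  facet normal -0.7035 -0.7107 0.0000
    outer loop
      vertex 0.5 10.2 0.0
      vertex 10.3 0.5 0.0
      vertex 10.3 0.5 21.9
    endloop
  endfacet
  facet normal -0.7035 -0.7107 0.0000
    outer loop
      vertex 0.5 10.2 0.0
      vertex 10.3 0.5 21.9
      vertex 0.5 10.2 21.9
    endloop
  endfacet
  facet normal 0.2613 -0.9653 0.0000
    outer loop
      vertex 10.3 0.5 0.0
      vertex 23.6 4.1 0.0
      vertex 23.6 4.1 21.9
    endloop
  endfacet
  facet normal 0.2613 -0.9653 0.0000
    outer loop
      vertex 10.3 0.5 0.0
      vertex 23.6 4.1 21.9
      vertex 10.3 0.5 21.9
    endloop
  endfacet
  facet normal 0.9671 -0.2545 0.0000
    outer loop
      vertex 23.6 4.1 0.0
      vertex 27.1 17.4 0.0
      vertex 27.1 17.4 21.9
    endloop
  endfacet
  facet normal 0.9671 -0.2545 0.0000
    outer loop
      vertex 23.6 4.1 0.0
      vertex 27.1 17.4 21.9
      vertex 23.6 4.1 21.9
    endloop
  endfacet
endsolid part

The G0 Z moves step by Δz≈4.4 mm. Every layer's G1 loop is the same polygon, so the solid is a straight extrusion of it from z=0 to z≈21.9. Closing with flat bottom and top caps and triangulating gives 20 facets — a regular 6-sided prism (a cylinder approximated with 6 flat sides), circumscribed radius ≈ 13.8 mm, height ≈ 21.9 mm.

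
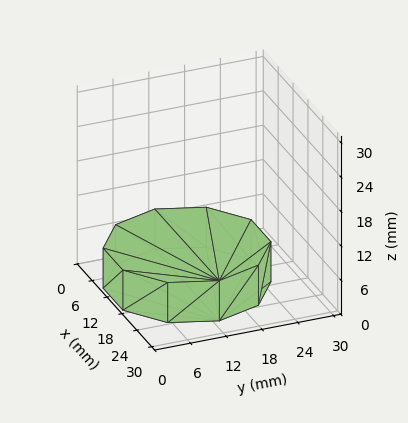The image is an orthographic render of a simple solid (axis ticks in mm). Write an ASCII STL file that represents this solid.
Reading the render: the shape is a regular 10-sided prism (a cylinder approximated with 10 flat sides), circumscribed radius ≈ 13 mm, height ≈ 7 mm (dimensions read to the nearest mm from the axis ticks). For the STL, each face is triangulated and given an outward normal.

solid part
  facet normal 0.0000 0.0000 -1.0000
    outer loop
      vertex 17.0 25.4 0.0
      vertex 23.5 20.6 0.0
      vertex 26.0 13.0 0.0
    endloop
  endfacet
  facet normal 0.0000 0.0000 -1.0000
    outer loop
      vertex 9.0 25.4 0.0
      vertex 17.0 25.4 0.0
      vertex 26.0 13.0 0.0
    endloop
  endfacet
  facet normal 0.0000 0.0000 -1.0000
    outer loop
      vertex 2.5 20.6 0.0
      vertex 9.0 25.4 0.0
      vertex 26.0 13.0 0.0
    endloop
  endfacet
  facet normal 0.0000 0.0000 -1.0000
    outer loop
      vertex 0.0 13.0 0.0
      vertex 2.5 20.6 0.0
      vertex 26.0 13.0 0.0
    endloop
  endfacet
  facet normal 0.0000 0.0000 -1.0000
    outer loop
      vertex 2.5 5.4 0.0
      vertex 0.0 13.0 0.0
      vertex 26.0 13.0 0.0
    endloop
  endfacet
  facet normal 0.0000 0.0000 -1.0000
    outer loop
      vertex 9.0 0.6 0.0
      vertex 2.5 5.4 0.0
      vertex 26.0 13.0 0.0
    endloop
  endfacet
  facet normal 0.0000 0.0000 -1.0000
    outer loop
      vertex 17.0 0.6 0.0
      vertex 9.0 0.6 0.0
      vertex 26.0 13.0 0.0
    endloop
  endfacet
  facet normal 0.0000 0.0000 -1.0000
    outer loop
      vertex 23.5 5.4 0.0
      vertex 17.0 0.6 0.0
      vertex 26.0 13.0 0.0
    endloop
  endfacet
  facet normal 0.0000 0.0000 1.0000
    outer loop
      vertex 26.0 13.0 7.0
      vertex 23.5 20.6 7.0
      vertex 17.0 25.4 7.0
    endloop
  endfacet
  facet normal 0.0000 0.0000 1.0000
    outer loop
      vertex 26.0 13.0 7.0
      vertex 17.0 25.4 7.0
      vertex 9.0 25.4 7.0
    endloop
  endfacet
  facet normal 0.0000 0.0000 1.0000
    outer loop
      vertex 26.0 13.0 7.0
      vertex 9.0 25.4 7.0
      vertex 2.5 20.6 7.0
    endloop
  endfacet
  facet normal 0.0000 0.0000 1.0000
    outer loop
      vertex 26.0 13.0 7.0
      vertex 2.5 20.6 7.0
      vertex 0.0 13.0 7.0
    endloop
  endfacet
  facet normal 0.0000 0.0000 1.0000
    outer loop
      vertex 26.0 13.0 7.0
      vertex 0.0 13.0 7.0
      vertex 2.5 5.4 7.0
    endloop
  endfacet
  facet normal 0.0000 0.0000 1.0000
    outer loop
      vertex 26.0 13.0 7.0
      vertex 2.5 5.4 7.0
      vertex 9.0 0.6 7.0
    endloop
  endfacet
  facet normal 0.0000 0.0000 1.0000
    outer loop
      vertex 26.0 13.0 7.0
      vertex 9.0 0.6 7.0
      vertex 17.0 0.6 7.0
    endloop
  endfacet
  facet normal 0.0000 0.0000 1.0000
    outer loop
      vertex 26.0 13.0 7.0
      vertex 17.0 0.6 7.0
      vertex 23.5 5.4 7.0
    endloop
  endfacet
  facet normal 0.9499 0.3125 0.0000
    outer loop
      vertex 26.0 13.0 0.0
      vertex 23.5 20.6 0.0
      vertex 23.5 20.6 7.0
    endloop
  endfacet
  facet normal 0.9499 0.3125 0.0000
    outer loop
      vertex 26.0 13.0 0.0
      vertex 23.5 20.6 7.0
      vertex 26.0 13.0 7.0
    endloop
  endfacet
  facet normal 0.5940 0.8044 0.0000
    outer loop
      vertex 23.5 20.6 0.0
      vertex 17.0 25.4 0.0
      vertex 17.0 25.4 7.0
    endloop
  endfacet
  facet normal 0.5940 0.8044 0.0000
    outer loop
      vertex 23.5 20.6 0.0
      vertex 17.0 25.4 7.0
      vertex 23.5 20.6 7.0
    endloop
  endfacet
  facet normal 0.0000 1.0000 0.0000
    outer loop
      vertex 17.0 25.4 0.0
      vertex 9.0 25.4 0.0
      vertex 9.0 25.4 7.0
    endloop
  endfacet
  facet normal 0.0000 1.0000 0.0000
    outer loop
      vertex 17.0 25.4 0.0
      vertex 9.0 25.4 7.0
      vertex 17.0 25.4 7.0
    endloop
  endfacet
  facet normal -0.5940 0.8044 0.0000
    outer loop
      vertex 9.0 25.4 0.0
      vertex 2.5 20.6 0.0
      vertex 2.5 20.6 7.0
    endloop
  endfacet
  facet normal -0.5940 0.8044 0.0000
    outer loop
      vertex 9.0 25.4 0.0
      vertex 2.5 20.6 7.0
      vertex 9.0 25.4 7.0
    endloop
  endfacet
  facet normal -0.9499 0.3125 0.0000
    outer loop
      vertex 2.5 20.6 0.0
      vertex 0.0 13.0 0.0
      vertex 0.0 13.0 7.0
    endloop
  endfacet
  facet normal -0.9499 0.3125 0.0000
    outer loop
      vertex 2.5 20.6 0.0
      vertex 0.0 13.0 7.0
      vertex 2.5 20.6 7.0
    endloop
  endfacet
  facet normal -0.9499 -0.3125 0.0000
    outer loop
      vertex 0.0 13.0 0.0
      vertex 2.5 5.4 0.0
      vertex 2.5 5.4 7.0
    endloop
  endfacet
  facet normal -0.9499 -0.3125 0.0000
    outer loop
      vertex 0.0 13.0 0.0
      vertex 2.5 5.4 7.0
      vertex 0.0 13.0 7.0
    endloop
  endfacet
  facet normal -0.5940 -0.8044 0.0000
    outer loop
      vertex 2.5 5.4 0.0
      vertex 9.0 0.6 0.0
      vertex 9.0 0.6 7.0
    endloop
  endfacet
  facet normal -0.5940 -0.8044 0.0000
    outer loop
      vertex 2.5 5.4 0.0
      vertex 9.0 0.6 7.0
      vertex 2.5 5.4 7.0
    endloop
  endfacet
  facet normal 0.0000 -1.0000 0.0000
    outer loop
      vertex 9.0 0.6 0.0
      vertex 17.0 0.6 0.0
      vertex 17.0 0.6 7.0
    endloop
  endfacet
  facet normal 0.0000 -1.0000 0.0000
    outer loop
      vertex 9.0 0.6 0.0
      vertex 17.0 0.6 7.0
      vertex 9.0 0.6 7.0
    endloop
  endfacet
  facet normal 0.5940 -0.8044 0.0000
    outer loop
      vertex 17.0 0.6 0.0
      vertex 23.5 5.4 0.0
      vertex 23.5 5.4 7.0
    endloop
  endfacet
  facet normal 0.5940 -0.8044 0.0000
    outer loop
      vertex 17.0 0.6 0.0
      vertex 23.5 5.4 7.0
      vertex 17.0 0.6 7.0
    endloop
  endfacet
  facet normal 0.9499 -0.3125 0.0000
    outer loop
      vertex 23.5 5.4 0.0
      vertex 26.0 13.0 0.0
      vertex 26.0 13.0 7.0
    endloop
  endfacet
  facet normal 0.9499 -0.3125 0.0000
    outer loop
      vertex 23.5 5.4 0.0
      vertex 26.0 13.0 7.0
      vertex 23.5 5.4 7.0
    endloop
  endfacet
endsolid part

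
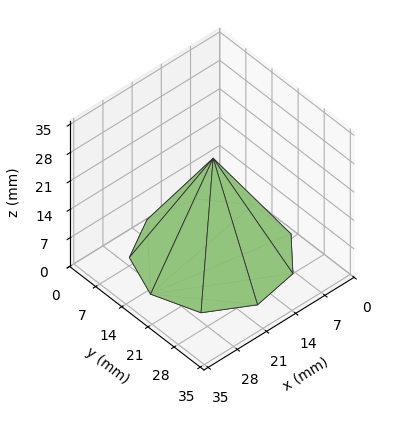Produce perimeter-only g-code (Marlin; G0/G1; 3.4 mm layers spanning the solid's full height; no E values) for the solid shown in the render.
Reading the render: the shape is a regular 9-sided pyramid, base circumscribed radius ≈ 15 mm, apex at z ≈ 24 mm (dimensions read to the nearest mm from the axis ticks). For the g-code, the solid's height is divided into equal slices at the stated Δz and each level perimeter traced with G1 moves after a G0 lift.

; perimeter-only toolpath
G21 ; units = mm
G90 ; absolute positioning
G28 ; home
; layer 1
G0 Z3.4
G0 X27.9 Y15.0
G1 X24.9 Y23.2
G1 X17.2 Y27.7
G1 X8.6 Y26.1
G1 X2.9 Y19.4
G1 X2.9 Y10.6
G1 X8.6 Y3.9
G1 X17.2 Y2.3
G1 X24.9 Y6.8
G1 X27.9 Y15.0
; layer 2
G0 Z6.9
G0 X25.7 Y15.0
G1 X23.2 Y21.9
G1 X16.9 Y25.6
G1 X9.6 Y24.3
G1 X4.9 Y18.6
G1 X4.9 Y11.4
G1 X9.6 Y5.7
G1 X16.9 Y4.4
G1 X23.2 Y8.1
G1 X25.7 Y15.0
; layer 3
G0 Z10.3
G0 X23.6 Y15.0
G1 X21.6 Y20.5
G1 X16.5 Y23.5
G1 X10.7 Y22.4
G1 X6.9 Y17.9
G1 X6.9 Y12.1
G1 X10.7 Y7.6
G1 X16.5 Y6.5
G1 X21.6 Y9.5
G1 X23.6 Y15.0
; layer 4
G0 Z13.7
G0 X21.4 Y15.0
G1 X19.9 Y19.1
G1 X16.1 Y21.3
G1 X11.8 Y20.6
G1 X9.0 Y17.2
G1 X9.0 Y12.8
G1 X11.8 Y9.4
G1 X16.1 Y8.7
G1 X19.9 Y10.9
G1 X21.4 Y15.0
; layer 5
G0 Z17.1
G0 X19.3 Y15.0
G1 X18.3 Y17.7
G1 X15.7 Y19.2
G1 X12.9 Y18.7
G1 X11.0 Y16.5
G1 X11.0 Y13.5
G1 X12.9 Y11.3
G1 X15.7 Y10.8
G1 X18.3 Y12.3
G1 X19.3 Y15.0
; layer 6
G0 Z20.6
G0 X17.1 Y15.0
G1 X16.6 Y16.4
G1 X15.4 Y17.1
G1 X13.9 Y16.9
G1 X13.0 Y15.7
G1 X13.0 Y14.3
G1 X13.9 Y13.1
G1 X15.4 Y12.9
G1 X16.6 Y13.6
G1 X17.1 Y15.0
M2 ; end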